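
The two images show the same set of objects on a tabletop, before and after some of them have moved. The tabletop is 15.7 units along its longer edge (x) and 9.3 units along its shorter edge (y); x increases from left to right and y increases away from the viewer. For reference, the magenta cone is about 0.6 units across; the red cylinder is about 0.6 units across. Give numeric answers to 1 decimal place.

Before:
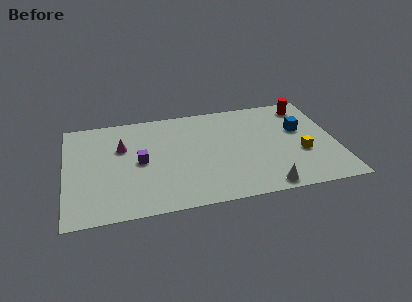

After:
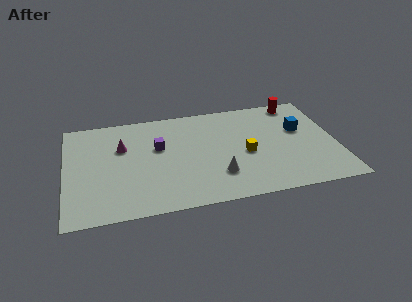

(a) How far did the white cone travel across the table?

3.1

The white cone was near (11.3, 0.9) before and (8.7, 2.5) after, so it travelled √(2.6² + 1.6²) ≈ 3.1 units.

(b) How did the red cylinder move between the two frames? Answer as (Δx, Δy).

(-0.5, 0.4)

From the two frames, the red cylinder sits at roughly (14.2, 7.9) before and (13.7, 8.3) after.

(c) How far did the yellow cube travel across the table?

3.3

The yellow cube moved from about (13.6, 3.5) to (10.4, 4.1), a distance of √(3.2² + 0.6²) ≈ 3.3.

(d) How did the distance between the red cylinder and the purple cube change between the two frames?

-1.7

They were about 10.4 units apart before and 8.7 after — 1.7 units closer together.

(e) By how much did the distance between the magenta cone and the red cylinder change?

-0.4

The distance was about 11.0 in the first image and 10.6 in the second, so they moved 0.4 units closer together.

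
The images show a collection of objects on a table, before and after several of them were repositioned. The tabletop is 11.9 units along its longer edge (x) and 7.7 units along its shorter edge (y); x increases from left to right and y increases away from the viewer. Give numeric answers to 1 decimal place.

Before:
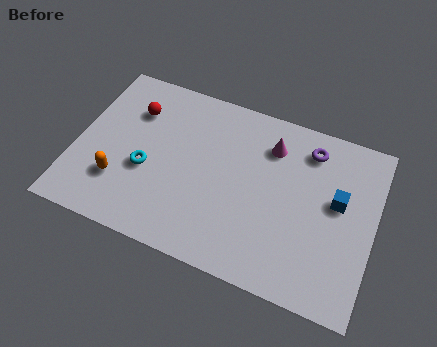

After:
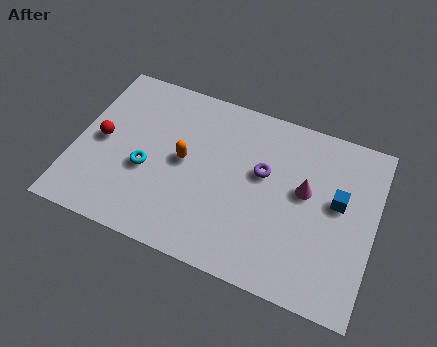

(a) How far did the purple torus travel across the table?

2.4

The purple torus moved from about (9.1, 6.3) to (7.4, 4.6), a distance of √(1.7² + 1.7²) ≈ 2.4.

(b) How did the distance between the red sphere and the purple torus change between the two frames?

-0.6

Before: roughly 7.0 units apart; after: 6.4. That's 0.6 units closer together.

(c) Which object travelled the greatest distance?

the orange capsule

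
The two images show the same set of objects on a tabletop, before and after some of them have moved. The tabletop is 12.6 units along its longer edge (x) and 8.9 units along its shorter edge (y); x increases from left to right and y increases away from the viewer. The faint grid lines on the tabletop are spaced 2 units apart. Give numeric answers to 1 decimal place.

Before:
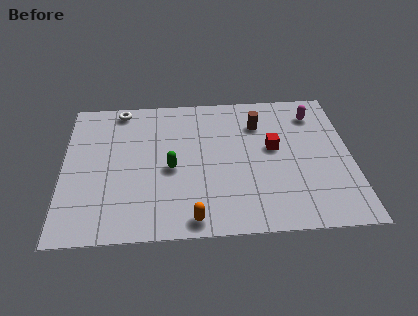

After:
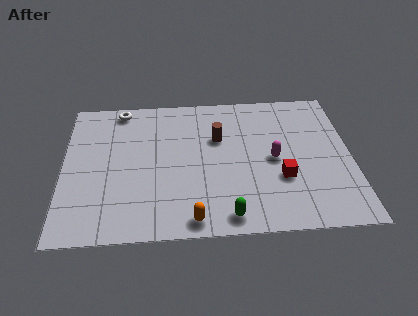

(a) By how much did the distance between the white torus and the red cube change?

+1.2

They were about 7.3 units apart before and 8.5 after — 1.2 units further apart.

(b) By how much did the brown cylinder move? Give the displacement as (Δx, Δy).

(-1.8, -0.8)

The brown cylinder was at about (8.6, 6.6) and moved to about (6.8, 5.8).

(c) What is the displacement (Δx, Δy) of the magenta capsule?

(-1.9, -2.8)

From the two frames, the magenta capsule sits at roughly (11.1, 7.1) before and (9.2, 4.3) after.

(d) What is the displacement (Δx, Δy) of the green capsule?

(2.4, -3.0)

The green capsule started near (4.7, 4.0) and ended near (7.1, 1.0).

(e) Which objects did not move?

the white torus and the orange capsule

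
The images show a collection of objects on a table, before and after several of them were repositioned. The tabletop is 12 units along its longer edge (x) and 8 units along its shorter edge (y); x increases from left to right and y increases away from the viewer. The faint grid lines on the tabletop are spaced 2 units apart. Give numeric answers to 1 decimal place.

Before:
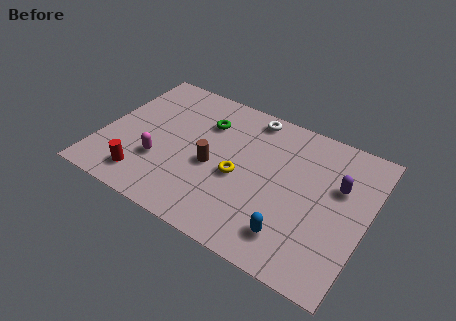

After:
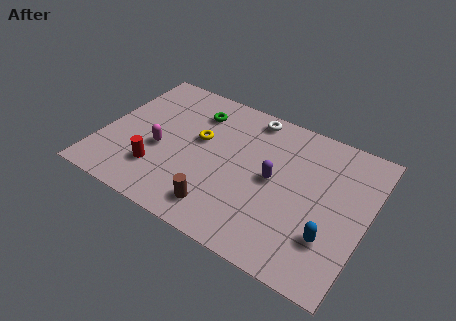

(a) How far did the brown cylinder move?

2.2

From (5.1, 3.5) to (5.8, 1.4), the brown cylinder covered √(0.7² + 2.1²) ≈ 2.2 units.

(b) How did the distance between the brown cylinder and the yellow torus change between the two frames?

+2.4

They were about 1.2 units apart before and 3.6 after — 2.4 units further apart.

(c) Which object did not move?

the white torus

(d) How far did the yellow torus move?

2.3

From (6.3, 3.5) to (4.3, 4.7), the yellow torus covered √(2.0² + 1.2²) ≈ 2.3 units.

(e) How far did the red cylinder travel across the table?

0.9

From (2.3, 1.4) to (2.8, 2.1), the red cylinder covered √(0.5² + 0.7²) ≈ 0.9 units.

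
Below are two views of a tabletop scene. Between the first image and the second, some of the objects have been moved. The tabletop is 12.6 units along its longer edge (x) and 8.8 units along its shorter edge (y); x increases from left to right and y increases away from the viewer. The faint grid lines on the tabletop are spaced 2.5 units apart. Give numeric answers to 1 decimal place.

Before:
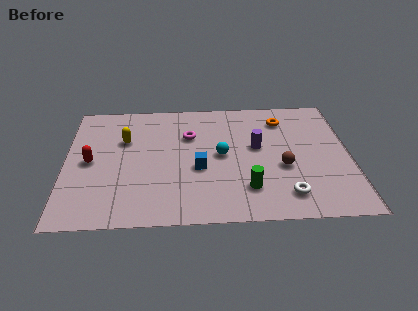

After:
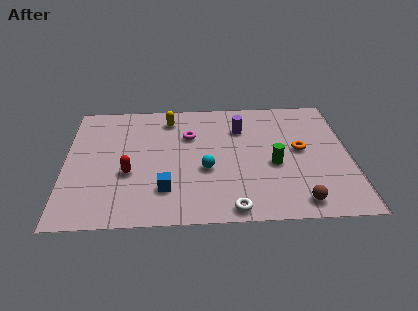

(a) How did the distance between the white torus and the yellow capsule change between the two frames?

-1.2

They were about 8.2 units apart before and 7.0 after — 1.2 units closer together.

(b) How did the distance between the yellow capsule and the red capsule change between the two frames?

+2.2

They were about 2.1 units apart before and 4.3 after — 2.2 units further apart.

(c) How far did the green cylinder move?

2.0

From (8.0, 2.1) to (9.2, 3.7), the green cylinder covered √(1.2² + 1.6²) ≈ 2.0 units.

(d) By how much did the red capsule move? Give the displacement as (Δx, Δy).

(1.7, -0.9)

The red capsule started near (1.1, 4.3) and ended near (2.8, 3.4).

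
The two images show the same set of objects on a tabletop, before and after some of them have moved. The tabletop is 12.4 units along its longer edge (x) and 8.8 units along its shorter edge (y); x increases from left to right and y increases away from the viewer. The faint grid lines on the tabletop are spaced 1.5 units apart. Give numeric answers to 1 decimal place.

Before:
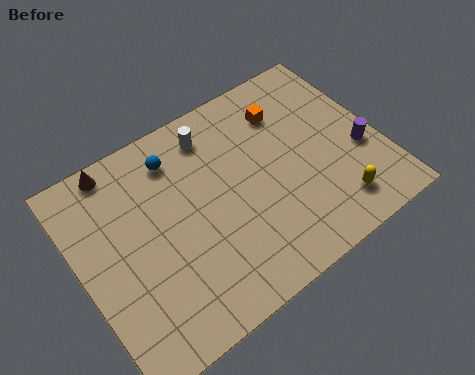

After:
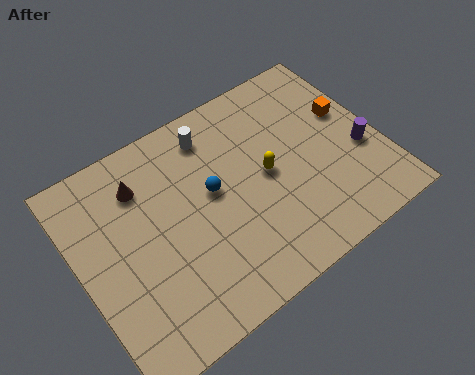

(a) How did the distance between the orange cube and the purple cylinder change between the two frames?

-2.2

The distance was about 4.1 in the first image and 1.9 in the second, so they moved 2.2 units closer together.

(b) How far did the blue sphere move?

2.5

The blue sphere moved from about (4.4, 7.1) to (5.5, 4.9), a distance of √(1.1² + 2.2²) ≈ 2.5.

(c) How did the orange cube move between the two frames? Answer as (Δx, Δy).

(2.4, -1.4)

The orange cube started near (9.0, 6.7) and ended near (11.4, 5.3).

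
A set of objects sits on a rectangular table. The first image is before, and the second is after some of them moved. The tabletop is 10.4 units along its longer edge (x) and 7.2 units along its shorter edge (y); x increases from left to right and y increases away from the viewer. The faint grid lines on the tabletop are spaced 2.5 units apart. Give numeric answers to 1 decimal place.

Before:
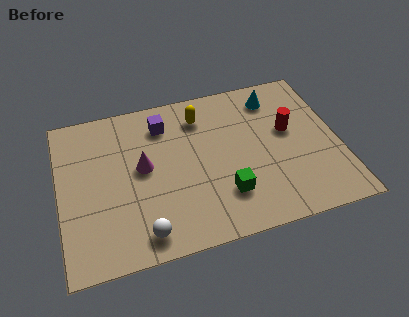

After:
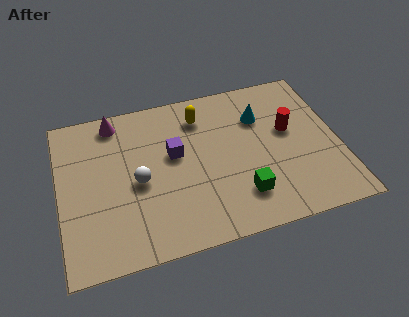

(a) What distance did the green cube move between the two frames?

0.6

The green cube was near (6.0, 1.9) before and (6.6, 1.7) after, so it travelled √(0.6² + 0.2²) ≈ 0.6 units.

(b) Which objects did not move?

the yellow capsule and the red cylinder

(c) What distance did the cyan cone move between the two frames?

1.0

From (8.2, 5.9) to (7.6, 5.1), the cyan cone covered √(0.6² + 0.8²) ≈ 1.0 units.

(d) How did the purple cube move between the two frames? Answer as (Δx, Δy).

(0.3, -1.5)

The purple cube started near (4.0, 5.7) and ended near (4.3, 4.2).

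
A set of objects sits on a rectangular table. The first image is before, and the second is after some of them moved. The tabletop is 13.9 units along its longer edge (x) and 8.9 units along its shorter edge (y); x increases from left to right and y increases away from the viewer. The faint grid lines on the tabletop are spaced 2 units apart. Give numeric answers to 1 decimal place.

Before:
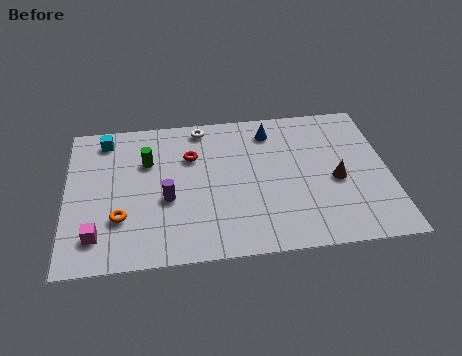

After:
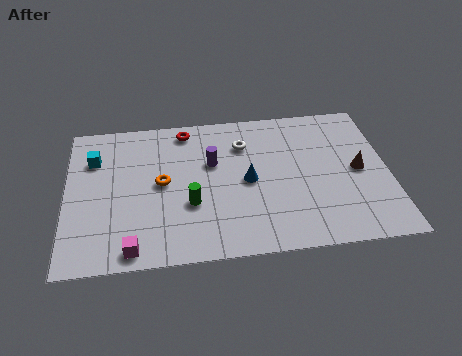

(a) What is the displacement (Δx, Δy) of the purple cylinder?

(2.0, 2.0)

The purple cylinder started near (4.3, 3.6) and ended near (6.3, 5.6).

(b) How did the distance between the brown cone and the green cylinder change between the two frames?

-1.0

They were about 8.4 units apart before and 7.4 after — 1.0 units closer together.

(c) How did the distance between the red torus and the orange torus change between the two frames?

-1.2

Before: roughly 4.6 units apart; after: 3.4. That's 1.2 units closer together.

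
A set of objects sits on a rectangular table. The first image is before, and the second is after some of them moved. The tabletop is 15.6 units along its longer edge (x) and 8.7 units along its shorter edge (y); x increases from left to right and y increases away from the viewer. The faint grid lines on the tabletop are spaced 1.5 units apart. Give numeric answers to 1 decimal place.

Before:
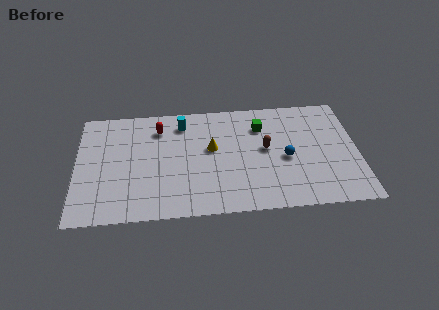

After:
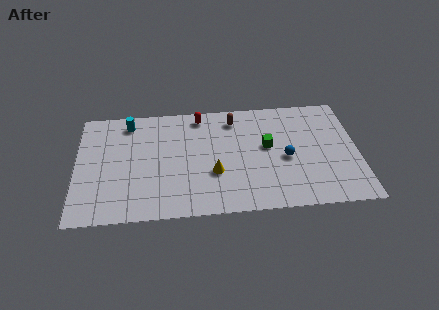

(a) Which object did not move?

the blue sphere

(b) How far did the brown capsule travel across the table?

3.0

The brown capsule moved from about (10.5, 4.7) to (8.8, 7.2), a distance of √(1.7² + 2.5²) ≈ 3.0.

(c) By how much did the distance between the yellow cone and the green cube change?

+0.3

They were about 3.2 units apart before and 3.5 after — 0.3 units further apart.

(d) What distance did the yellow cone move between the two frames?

1.9

The yellow cone was near (7.5, 5.0) before and (7.6, 3.1) after, so it travelled √(0.1² + 1.9²) ≈ 1.9 units.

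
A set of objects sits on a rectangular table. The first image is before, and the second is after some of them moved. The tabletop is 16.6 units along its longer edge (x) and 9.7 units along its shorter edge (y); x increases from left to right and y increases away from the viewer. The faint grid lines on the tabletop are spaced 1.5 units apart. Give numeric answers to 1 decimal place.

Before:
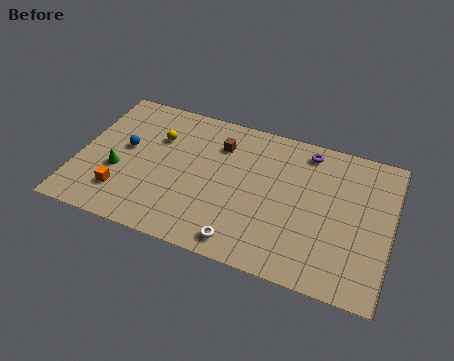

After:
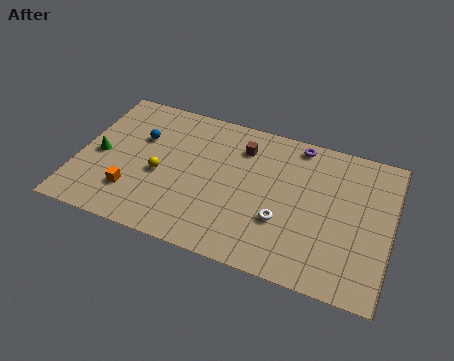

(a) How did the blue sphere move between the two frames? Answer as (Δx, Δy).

(0.7, 1.0)

The blue sphere started near (2.4, 5.4) and ended near (3.1, 6.4).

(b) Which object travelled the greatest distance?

the white torus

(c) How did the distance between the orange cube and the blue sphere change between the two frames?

+0.8

They were about 3.1 units apart before and 3.9 after — 0.8 units further apart.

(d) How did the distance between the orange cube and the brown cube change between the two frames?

+0.5

Before: roughly 6.9 units apart; after: 7.4. That's 0.5 units further apart.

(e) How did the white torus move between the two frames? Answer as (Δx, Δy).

(1.9, 2.1)

The white torus was at about (9.1, 1.2) and moved to about (11.0, 3.3).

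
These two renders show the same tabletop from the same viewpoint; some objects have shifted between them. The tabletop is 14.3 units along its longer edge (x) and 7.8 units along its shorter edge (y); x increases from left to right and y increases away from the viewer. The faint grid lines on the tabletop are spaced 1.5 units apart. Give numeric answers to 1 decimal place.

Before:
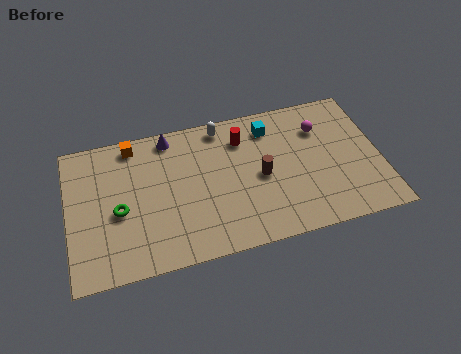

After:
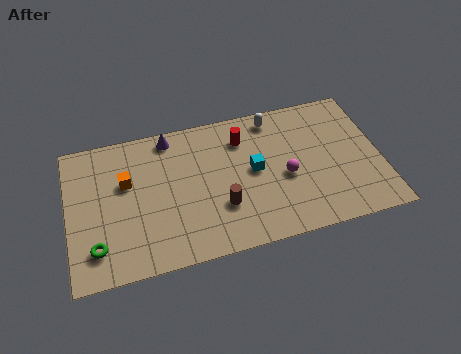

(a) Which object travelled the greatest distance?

the magenta sphere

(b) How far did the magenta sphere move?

2.9

The magenta sphere moved from about (11.7, 5.7) to (9.9, 3.4), a distance of √(1.8² + 2.3²) ≈ 2.9.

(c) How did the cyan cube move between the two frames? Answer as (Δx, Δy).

(-0.9, -2.2)

The cyan cube started near (9.4, 6.3) and ended near (8.5, 4.1).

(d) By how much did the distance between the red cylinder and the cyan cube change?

+0.6

Before: roughly 1.3 units apart; after: 1.9. That's 0.6 units further apart.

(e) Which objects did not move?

the red cylinder and the purple cone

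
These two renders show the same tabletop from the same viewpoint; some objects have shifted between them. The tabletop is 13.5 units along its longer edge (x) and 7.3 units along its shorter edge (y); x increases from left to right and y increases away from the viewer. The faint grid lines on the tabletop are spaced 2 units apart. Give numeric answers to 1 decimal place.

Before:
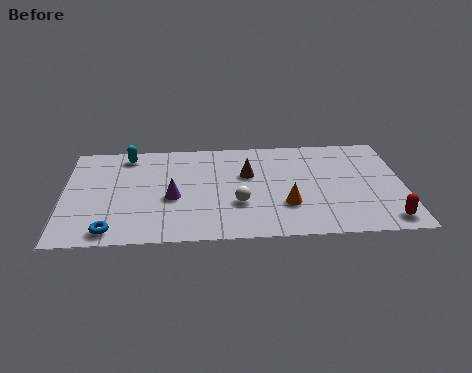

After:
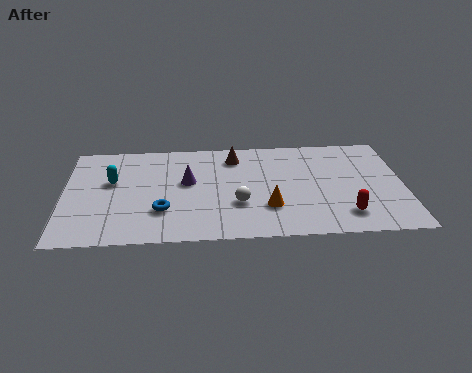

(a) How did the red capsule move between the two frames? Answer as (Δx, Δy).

(-1.6, 0.5)

The red capsule started near (12.7, 1.0) and ended near (11.1, 1.5).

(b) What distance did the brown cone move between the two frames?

1.4

The brown cone was near (7.3, 4.6) before and (6.8, 5.9) after, so it travelled √(0.5² + 1.3²) ≈ 1.4 units.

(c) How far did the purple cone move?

1.3

From (4.3, 3.1) to (4.9, 4.2), the purple cone covered √(0.6² + 1.1²) ≈ 1.3 units.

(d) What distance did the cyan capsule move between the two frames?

2.0

The cyan capsule was near (2.5, 6.3) before and (1.9, 4.4) after, so it travelled √(0.6² + 1.9²) ≈ 2.0 units.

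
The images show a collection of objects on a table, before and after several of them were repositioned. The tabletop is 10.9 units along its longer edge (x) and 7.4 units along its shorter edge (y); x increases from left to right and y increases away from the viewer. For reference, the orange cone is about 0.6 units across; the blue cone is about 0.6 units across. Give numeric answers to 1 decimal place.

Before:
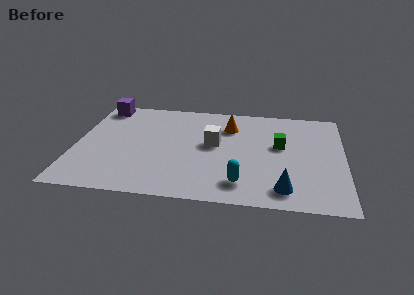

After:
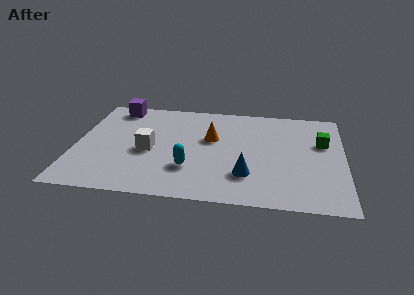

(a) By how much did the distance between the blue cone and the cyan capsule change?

+0.6

They were about 1.7 units apart before and 2.3 after — 0.6 units further apart.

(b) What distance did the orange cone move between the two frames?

1.2

From (6.2, 5.5) to (5.5, 4.5), the orange cone covered √(0.7² + 1.0²) ≈ 1.2 units.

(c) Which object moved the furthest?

the white cube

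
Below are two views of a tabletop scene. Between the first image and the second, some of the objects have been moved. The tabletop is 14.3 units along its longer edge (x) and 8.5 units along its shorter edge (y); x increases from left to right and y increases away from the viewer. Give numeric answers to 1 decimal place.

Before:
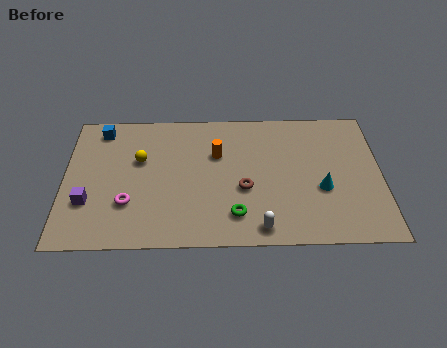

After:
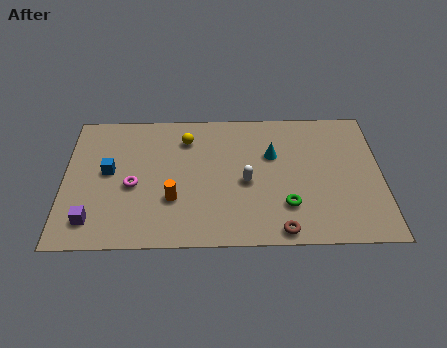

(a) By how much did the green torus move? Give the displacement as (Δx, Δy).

(2.3, 0.5)

The green torus started near (7.7, 1.8) and ended near (10.0, 2.3).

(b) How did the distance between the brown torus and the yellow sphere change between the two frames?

+2.1

The distance was about 5.1 in the first image and 7.2 in the second, so they moved 2.1 units further apart.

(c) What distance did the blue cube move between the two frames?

2.7

The blue cube was near (1.6, 7.3) before and (2.0, 4.6) after, so it travelled √(0.4² + 2.7²) ≈ 2.7 units.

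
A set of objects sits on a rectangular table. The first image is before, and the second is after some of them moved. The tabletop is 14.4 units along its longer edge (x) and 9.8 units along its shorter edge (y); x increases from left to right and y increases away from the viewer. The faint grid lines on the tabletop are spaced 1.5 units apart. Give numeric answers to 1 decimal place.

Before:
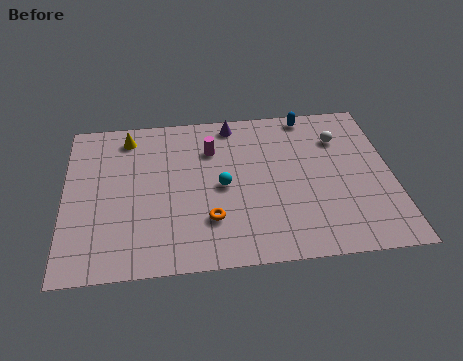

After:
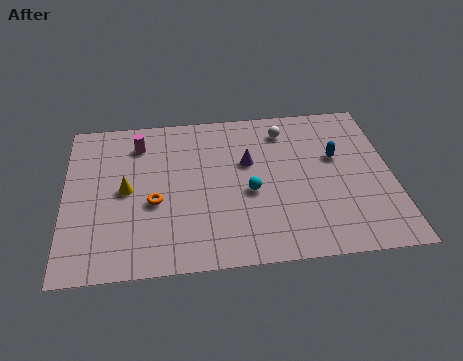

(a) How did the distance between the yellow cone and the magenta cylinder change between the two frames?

-0.9

They were about 3.9 units apart before and 3.0 after — 0.9 units closer together.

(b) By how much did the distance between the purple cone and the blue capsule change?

+0.5

Before: roughly 3.4 units apart; after: 3.9. That's 0.5 units further apart.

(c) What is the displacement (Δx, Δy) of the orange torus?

(-2.4, 1.3)

The orange torus was at about (6.3, 2.7) and moved to about (3.9, 4.0).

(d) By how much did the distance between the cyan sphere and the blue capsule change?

-1.5

The distance was about 5.8 in the first image and 4.3 in the second, so they moved 1.5 units closer together.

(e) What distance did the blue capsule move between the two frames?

3.1

The blue capsule moved from about (10.9, 8.9) to (12.0, 6.0), a distance of √(1.1² + 2.9²) ≈ 3.1.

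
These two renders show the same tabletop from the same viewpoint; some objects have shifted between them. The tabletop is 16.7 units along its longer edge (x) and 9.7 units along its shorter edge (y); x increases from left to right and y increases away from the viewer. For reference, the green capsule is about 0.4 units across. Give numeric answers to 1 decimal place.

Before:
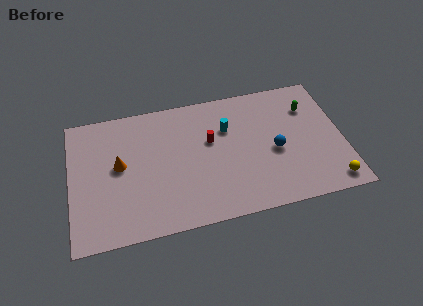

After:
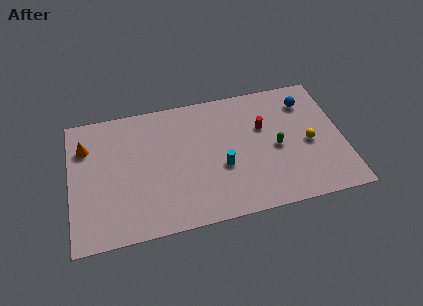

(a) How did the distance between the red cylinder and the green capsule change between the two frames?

-4.5

They were about 6.3 units apart before and 1.8 after — 4.5 units closer together.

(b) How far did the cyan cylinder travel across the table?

2.8

The cyan cylinder moved from about (9.7, 6.6) to (9.2, 3.8), a distance of √(0.5² + 2.8²) ≈ 2.8.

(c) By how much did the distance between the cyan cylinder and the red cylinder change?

+2.3

The distance was about 1.3 in the first image and 3.6 in the second, so they moved 2.3 units further apart.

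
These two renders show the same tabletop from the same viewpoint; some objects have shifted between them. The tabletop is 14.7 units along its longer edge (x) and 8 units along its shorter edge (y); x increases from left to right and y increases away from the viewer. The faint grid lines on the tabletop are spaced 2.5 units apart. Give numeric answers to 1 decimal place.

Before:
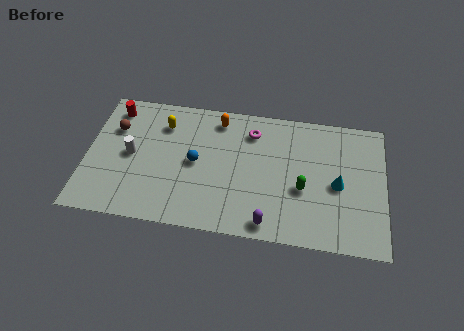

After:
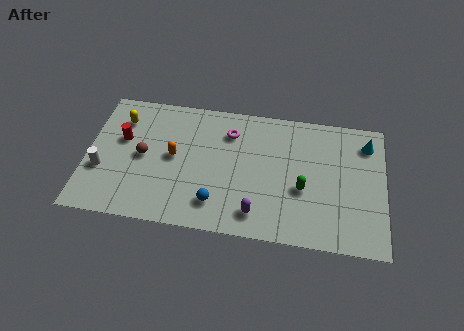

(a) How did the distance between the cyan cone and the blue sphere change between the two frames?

+1.7

Before: roughly 7.0 units apart; after: 8.7. That's 1.7 units further apart.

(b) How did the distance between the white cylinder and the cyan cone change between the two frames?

+3.3

The distance was about 10.2 in the first image and 13.5 in the second, so they moved 3.3 units further apart.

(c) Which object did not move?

the green capsule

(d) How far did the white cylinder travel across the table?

1.8

The white cylinder was near (2.2, 4.0) before and (0.8, 2.9) after, so it travelled √(1.4² + 1.1²) ≈ 1.8 units.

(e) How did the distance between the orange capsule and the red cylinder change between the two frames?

-2.5

They were about 5.2 units apart before and 2.7 after — 2.5 units closer together.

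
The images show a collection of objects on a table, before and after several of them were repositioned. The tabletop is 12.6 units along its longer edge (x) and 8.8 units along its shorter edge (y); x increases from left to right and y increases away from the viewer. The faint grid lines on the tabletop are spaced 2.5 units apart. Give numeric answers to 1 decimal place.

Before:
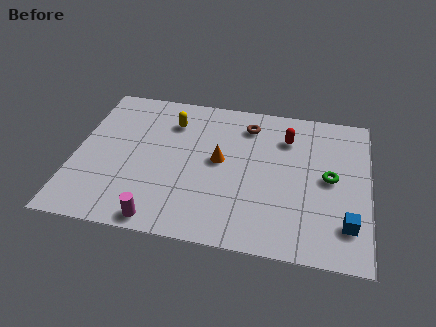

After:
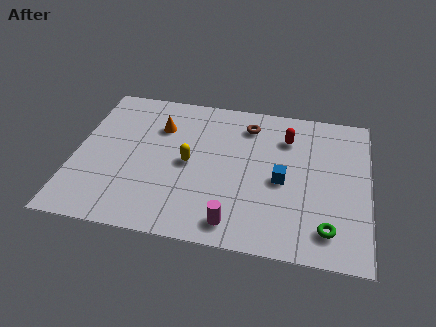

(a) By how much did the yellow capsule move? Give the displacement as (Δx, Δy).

(0.9, -2.4)

The yellow capsule was at about (4.0, 6.7) and moved to about (4.9, 4.3).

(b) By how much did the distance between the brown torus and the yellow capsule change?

+0.4

Before: roughly 3.3 units apart; after: 3.7. That's 0.4 units further apart.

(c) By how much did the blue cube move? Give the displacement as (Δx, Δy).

(-2.8, 2.0)

The blue cube started near (11.7, 2.0) and ended near (8.9, 4.0).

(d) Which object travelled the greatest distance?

the blue cube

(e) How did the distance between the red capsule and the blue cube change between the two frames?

-2.7

The distance was about 5.3 in the first image and 2.6 in the second, so they moved 2.7 units closer together.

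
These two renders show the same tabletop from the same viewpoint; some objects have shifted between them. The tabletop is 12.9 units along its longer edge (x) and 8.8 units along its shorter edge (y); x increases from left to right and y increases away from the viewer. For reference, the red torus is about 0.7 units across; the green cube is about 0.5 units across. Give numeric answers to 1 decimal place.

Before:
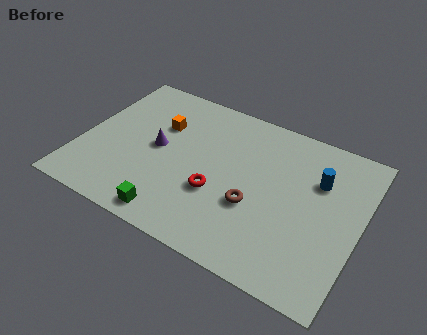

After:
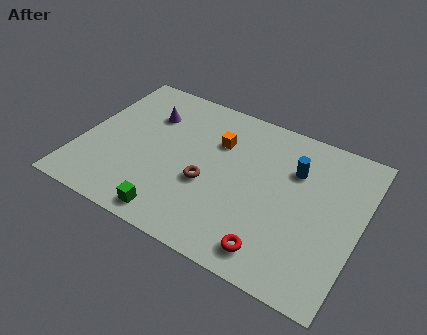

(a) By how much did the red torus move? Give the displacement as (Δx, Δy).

(2.9, -1.9)

The red torus was at about (6.5, 3.2) and moved to about (9.4, 1.3).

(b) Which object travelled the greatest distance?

the red torus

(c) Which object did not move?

the green cube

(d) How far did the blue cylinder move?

1.1

The blue cylinder was near (10.8, 6.0) before and (9.7, 6.1) after, so it travelled √(1.1² + 0.1²) ≈ 1.1 units.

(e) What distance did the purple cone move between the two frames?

1.9

The purple cone moved from about (3.5, 4.5) to (2.8, 6.3), a distance of √(0.7² + 1.8²) ≈ 1.9.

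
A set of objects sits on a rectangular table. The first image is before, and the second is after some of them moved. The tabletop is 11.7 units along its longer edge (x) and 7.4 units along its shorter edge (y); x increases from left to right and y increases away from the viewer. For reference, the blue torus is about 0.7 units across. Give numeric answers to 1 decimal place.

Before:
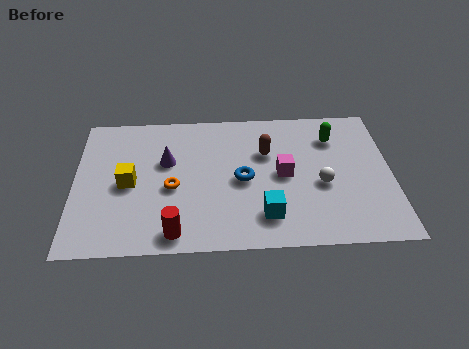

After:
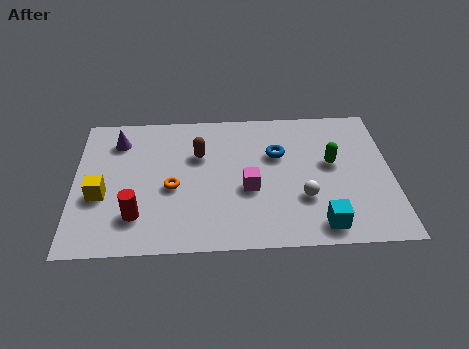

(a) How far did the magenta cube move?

1.5

The magenta cube moved from about (7.7, 3.7) to (6.4, 3.0), a distance of √(1.3² + 0.7²) ≈ 1.5.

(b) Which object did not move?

the orange torus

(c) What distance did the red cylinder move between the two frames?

1.7

The red cylinder was near (3.7, 0.9) before and (2.3, 1.8) after, so it travelled √(1.4² + 0.9²) ≈ 1.7 units.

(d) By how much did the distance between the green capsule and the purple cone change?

+1.8

The distance was about 6.3 in the first image and 8.1 in the second, so they moved 1.8 units further apart.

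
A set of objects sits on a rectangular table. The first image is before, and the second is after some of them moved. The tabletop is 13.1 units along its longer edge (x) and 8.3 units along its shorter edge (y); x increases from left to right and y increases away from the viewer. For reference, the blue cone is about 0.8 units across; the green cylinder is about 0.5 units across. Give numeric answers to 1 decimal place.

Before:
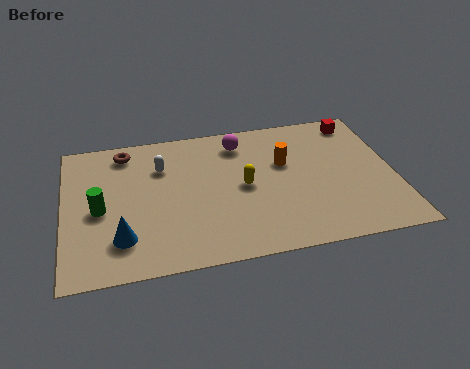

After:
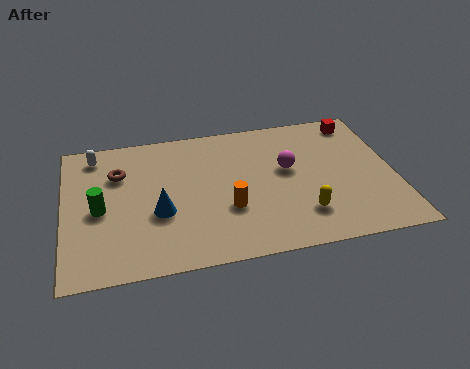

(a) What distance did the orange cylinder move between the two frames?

3.3

The orange cylinder was near (8.8, 5.2) before and (6.4, 2.9) after, so it travelled √(2.4² + 2.3²) ≈ 3.3 units.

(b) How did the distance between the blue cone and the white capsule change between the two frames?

+0.3

The distance was about 4.3 in the first image and 4.6 in the second, so they moved 0.3 units further apart.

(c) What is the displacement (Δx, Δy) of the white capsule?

(-2.6, 1.2)

The white capsule was at about (3.9, 5.9) and moved to about (1.3, 7.1).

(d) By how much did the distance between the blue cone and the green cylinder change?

+0.4

Before: roughly 2.0 units apart; after: 2.4. That's 0.4 units further apart.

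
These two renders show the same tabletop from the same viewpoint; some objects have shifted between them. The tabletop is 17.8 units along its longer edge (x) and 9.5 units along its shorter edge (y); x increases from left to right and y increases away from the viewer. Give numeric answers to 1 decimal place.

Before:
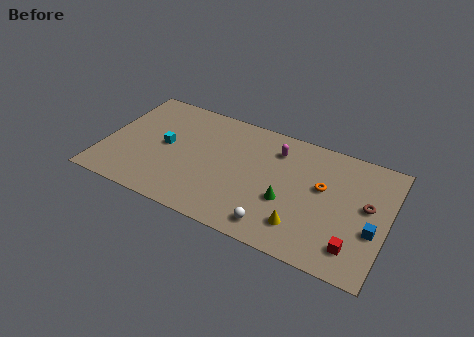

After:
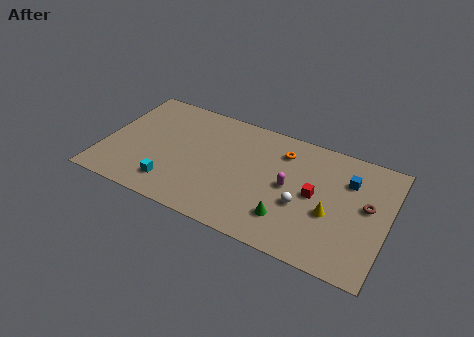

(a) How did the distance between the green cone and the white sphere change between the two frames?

-0.7

Before: roughly 2.3 units apart; after: 1.6. That's 0.7 units closer together.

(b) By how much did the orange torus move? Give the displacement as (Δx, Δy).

(-2.7, 1.8)

The orange torus was at about (13.7, 5.6) and moved to about (11.0, 7.4).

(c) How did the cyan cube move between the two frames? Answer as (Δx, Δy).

(0.8, -3.0)

The cyan cube started near (3.8, 4.9) and ended near (4.6, 1.9).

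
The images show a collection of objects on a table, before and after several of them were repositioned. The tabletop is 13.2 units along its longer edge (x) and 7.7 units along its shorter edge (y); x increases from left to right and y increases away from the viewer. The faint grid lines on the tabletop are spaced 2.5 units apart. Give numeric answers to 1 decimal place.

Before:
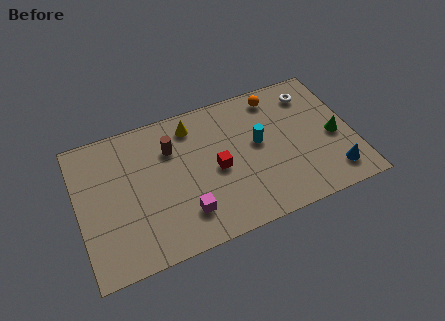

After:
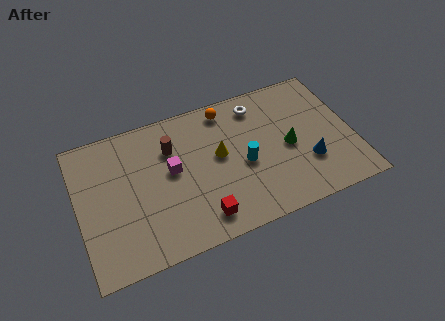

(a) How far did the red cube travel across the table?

2.5

The red cube was near (6.6, 3.6) before and (5.6, 1.3) after, so it travelled √(1.0² + 2.3²) ≈ 2.5 units.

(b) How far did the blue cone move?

1.5

The blue cone moved from about (12.0, 1.4) to (10.9, 2.4), a distance of √(1.1² + 1.0²) ≈ 1.5.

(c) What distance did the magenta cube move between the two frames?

2.5

The magenta cube moved from about (4.9, 1.8) to (4.5, 4.3), a distance of √(0.4² + 2.5²) ≈ 2.5.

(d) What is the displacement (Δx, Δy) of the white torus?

(-2.6, 0.2)

From the two frames, the white torus sits at roughly (11.5, 6.2) before and (8.9, 6.4) after.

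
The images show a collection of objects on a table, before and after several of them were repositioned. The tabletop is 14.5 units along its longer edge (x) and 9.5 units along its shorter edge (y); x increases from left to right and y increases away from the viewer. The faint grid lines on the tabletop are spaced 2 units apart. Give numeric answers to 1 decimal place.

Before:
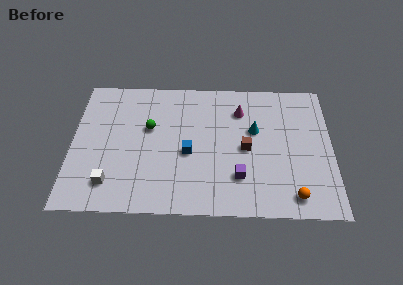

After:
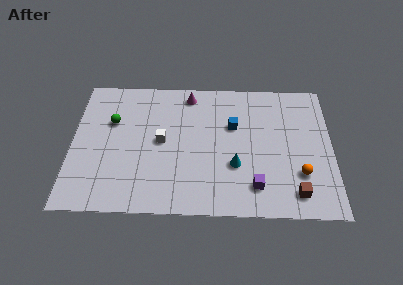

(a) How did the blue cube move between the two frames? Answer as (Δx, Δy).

(2.5, 2.0)

The blue cube started near (6.5, 4.1) and ended near (9.0, 6.1).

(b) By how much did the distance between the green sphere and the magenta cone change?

-0.5

They were about 5.3 units apart before and 4.8 after — 0.5 units closer together.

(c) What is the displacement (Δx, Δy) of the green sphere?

(-2.1, 0.4)

The green sphere started near (4.3, 5.8) and ended near (2.2, 6.2).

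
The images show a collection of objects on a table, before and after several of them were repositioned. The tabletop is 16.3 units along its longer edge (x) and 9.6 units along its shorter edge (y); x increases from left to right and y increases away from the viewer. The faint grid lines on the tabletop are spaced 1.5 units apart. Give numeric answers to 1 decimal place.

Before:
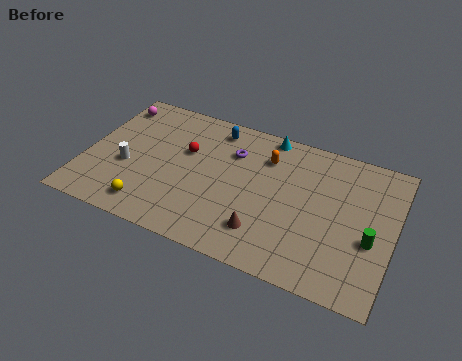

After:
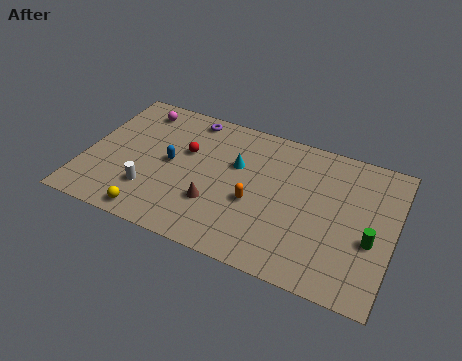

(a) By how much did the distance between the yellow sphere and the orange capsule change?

-2.1

The distance was about 8.0 in the first image and 5.9 in the second, so they moved 2.1 units closer together.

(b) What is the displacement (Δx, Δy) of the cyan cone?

(-1.4, -2.7)

The cyan cone started near (9.3, 8.8) and ended near (7.9, 6.1).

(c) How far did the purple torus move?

3.0

From (7.6, 6.9) to (5.1, 8.5), the purple torus covered √(2.5² + 1.6²) ≈ 3.0 units.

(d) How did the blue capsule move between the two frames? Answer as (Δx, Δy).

(-2.0, -3.3)

The blue capsule started near (6.5, 8.2) and ended near (4.5, 4.9).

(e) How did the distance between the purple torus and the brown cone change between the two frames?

+0.7

Before: roughly 5.2 units apart; after: 5.9. That's 0.7 units further apart.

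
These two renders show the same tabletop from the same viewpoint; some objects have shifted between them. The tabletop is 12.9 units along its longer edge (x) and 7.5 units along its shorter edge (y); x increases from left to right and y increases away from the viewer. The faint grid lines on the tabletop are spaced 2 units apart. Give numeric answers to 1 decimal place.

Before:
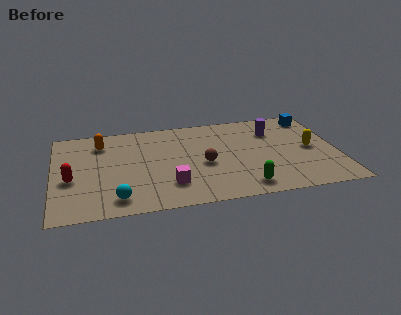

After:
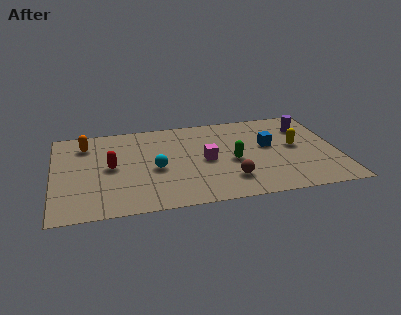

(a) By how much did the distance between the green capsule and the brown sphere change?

-1.3

The distance was about 2.8 in the first image and 1.5 in the second, so they moved 1.3 units closer together.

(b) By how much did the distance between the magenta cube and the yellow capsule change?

-2.6

Before: roughly 6.7 units apart; after: 4.1. That's 2.6 units closer together.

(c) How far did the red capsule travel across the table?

1.9

The red capsule moved from about (0.8, 3.1) to (2.6, 3.8), a distance of √(1.8² + 0.7²) ≈ 1.9.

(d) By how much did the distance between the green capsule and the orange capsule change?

-0.8

Before: roughly 7.9 units apart; after: 7.1. That's 0.8 units closer together.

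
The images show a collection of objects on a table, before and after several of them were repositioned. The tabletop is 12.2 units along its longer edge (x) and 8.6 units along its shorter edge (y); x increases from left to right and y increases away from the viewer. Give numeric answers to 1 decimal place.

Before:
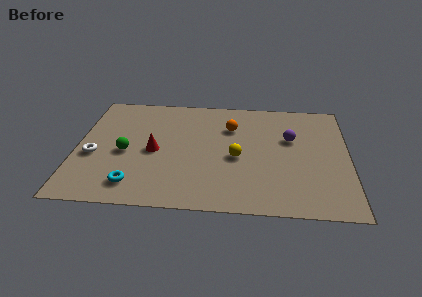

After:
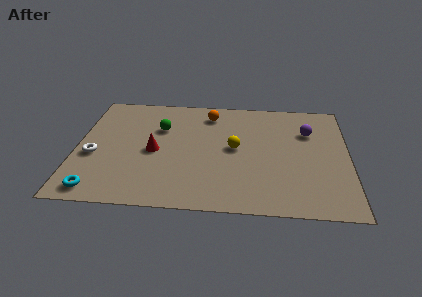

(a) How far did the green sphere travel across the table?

2.5

From (2.2, 3.8) to (3.7, 5.8), the green sphere covered √(1.5² + 2.0²) ≈ 2.5 units.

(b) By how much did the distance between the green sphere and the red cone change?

+0.5

The distance was about 1.3 in the first image and 1.8 in the second, so they moved 0.5 units further apart.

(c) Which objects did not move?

the white torus and the red cone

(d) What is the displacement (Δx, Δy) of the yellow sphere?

(-0.1, 0.7)

The yellow sphere started near (7.2, 3.8) and ended near (7.1, 4.5).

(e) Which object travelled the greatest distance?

the green sphere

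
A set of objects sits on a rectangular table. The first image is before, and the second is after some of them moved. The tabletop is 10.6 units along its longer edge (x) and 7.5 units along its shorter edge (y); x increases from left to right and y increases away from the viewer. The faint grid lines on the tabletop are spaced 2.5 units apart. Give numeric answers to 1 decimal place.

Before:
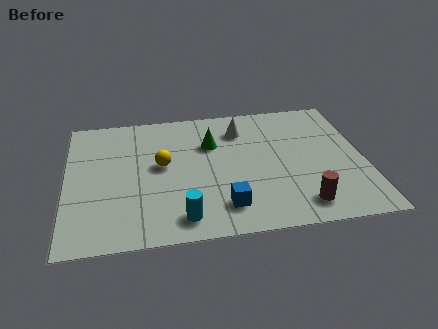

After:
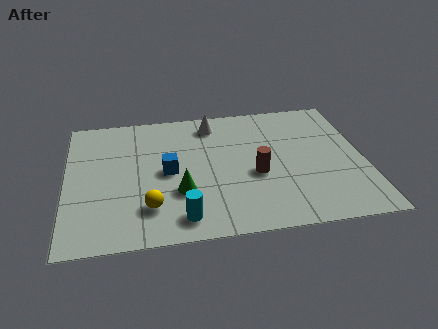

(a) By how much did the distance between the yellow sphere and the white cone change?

+1.7

They were about 3.4 units apart before and 5.1 after — 1.7 units further apart.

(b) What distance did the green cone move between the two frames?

2.9

The green cone was near (5.2, 5.1) before and (4.0, 2.5) after, so it travelled √(1.2² + 2.6²) ≈ 2.9 units.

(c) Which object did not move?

the cyan cylinder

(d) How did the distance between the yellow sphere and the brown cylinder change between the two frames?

-1.6

Before: roughly 5.6 units apart; after: 4.0. That's 1.6 units closer together.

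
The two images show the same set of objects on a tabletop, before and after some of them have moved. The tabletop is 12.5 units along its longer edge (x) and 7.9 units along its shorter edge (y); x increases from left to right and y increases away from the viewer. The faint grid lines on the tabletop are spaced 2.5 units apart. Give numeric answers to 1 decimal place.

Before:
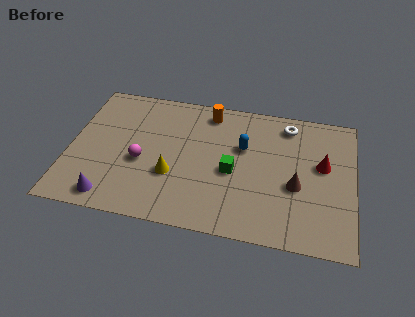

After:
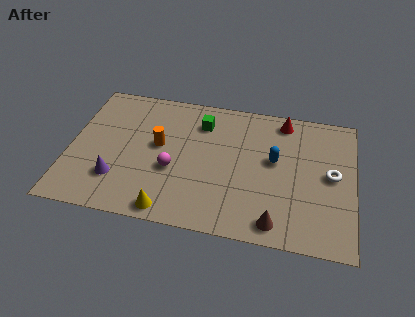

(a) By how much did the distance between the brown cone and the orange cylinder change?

+0.9

They were about 5.4 units apart before and 6.3 after — 0.9 units further apart.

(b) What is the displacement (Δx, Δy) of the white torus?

(2.0, -2.6)

From the two frames, the white torus sits at roughly (9.5, 6.7) before and (11.5, 4.1) after.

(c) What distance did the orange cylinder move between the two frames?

3.2

The orange cylinder was near (6.0, 6.8) before and (3.9, 4.4) after, so it travelled √(2.1² + 2.4²) ≈ 3.2 units.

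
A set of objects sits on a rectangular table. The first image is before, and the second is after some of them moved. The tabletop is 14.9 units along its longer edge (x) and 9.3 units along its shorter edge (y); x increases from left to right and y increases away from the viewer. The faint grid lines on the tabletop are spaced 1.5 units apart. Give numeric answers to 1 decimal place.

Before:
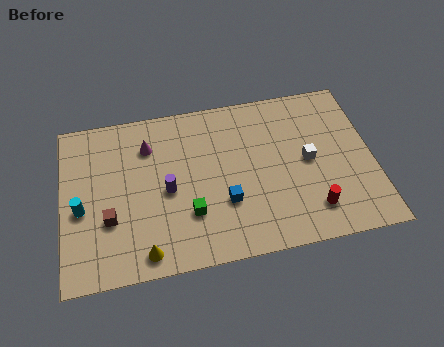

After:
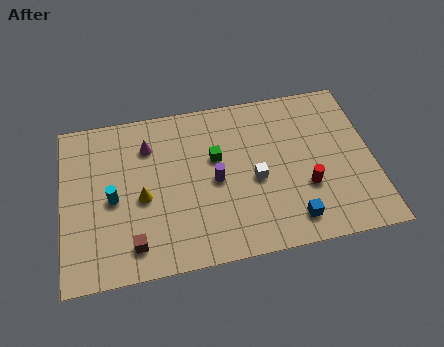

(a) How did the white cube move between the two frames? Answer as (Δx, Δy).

(-2.6, -0.6)

From the two frames, the white cube sits at roughly (11.8, 4.7) before and (9.2, 4.1) after.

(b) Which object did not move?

the magenta cone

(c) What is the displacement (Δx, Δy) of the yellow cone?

(0.0, 3.0)

From the two frames, the yellow cone sits at roughly (3.8, 1.1) before and (3.8, 4.1) after.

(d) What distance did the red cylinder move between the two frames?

1.3

The red cylinder moved from about (11.8, 1.9) to (11.6, 3.2), a distance of √(0.2² + 1.3²) ≈ 1.3.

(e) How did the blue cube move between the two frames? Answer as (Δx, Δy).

(3.1, -1.6)

The blue cube started near (7.7, 3.1) and ended near (10.8, 1.5).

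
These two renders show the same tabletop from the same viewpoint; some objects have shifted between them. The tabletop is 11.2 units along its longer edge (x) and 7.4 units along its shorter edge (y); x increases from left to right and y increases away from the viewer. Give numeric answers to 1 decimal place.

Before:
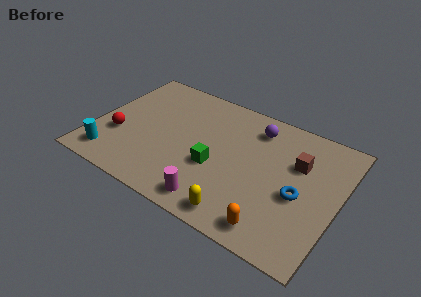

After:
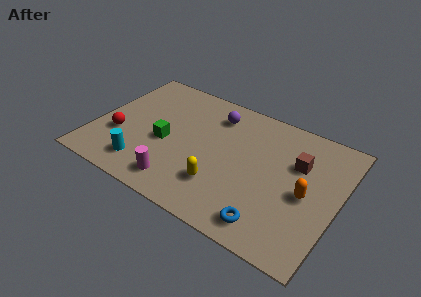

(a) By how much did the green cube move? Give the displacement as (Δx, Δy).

(-2.4, 0.3)

From the two frames, the green cube sits at roughly (5.7, 2.9) before and (3.3, 3.2) after.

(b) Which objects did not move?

the brown cube and the red sphere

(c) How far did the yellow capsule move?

1.6

From (7.2, 0.9) to (6.1, 2.0), the yellow capsule covered √(1.1² + 1.1²) ≈ 1.6 units.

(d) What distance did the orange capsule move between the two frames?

2.6

The orange capsule was near (8.7, 1.0) before and (9.8, 3.4) after, so it travelled √(1.1² + 2.4²) ≈ 2.6 units.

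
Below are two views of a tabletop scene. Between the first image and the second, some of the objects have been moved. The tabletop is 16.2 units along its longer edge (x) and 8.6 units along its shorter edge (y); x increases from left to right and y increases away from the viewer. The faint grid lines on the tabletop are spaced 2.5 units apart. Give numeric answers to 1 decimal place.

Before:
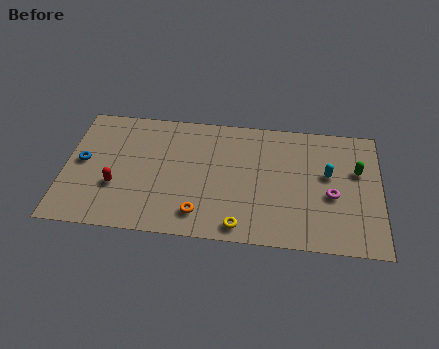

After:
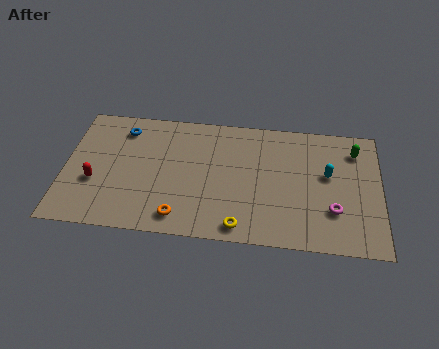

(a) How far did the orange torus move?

1.0

The orange torus was near (7.0, 1.6) before and (6.0, 1.3) after, so it travelled √(1.0² + 0.3²) ≈ 1.0 units.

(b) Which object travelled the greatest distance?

the blue torus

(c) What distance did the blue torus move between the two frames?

3.2

From (0.9, 4.5) to (2.9, 7.0), the blue torus covered √(2.0² + 2.5²) ≈ 3.2 units.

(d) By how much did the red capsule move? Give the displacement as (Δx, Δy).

(-1.1, 0.2)

The red capsule was at about (2.7, 3.0) and moved to about (1.6, 3.2).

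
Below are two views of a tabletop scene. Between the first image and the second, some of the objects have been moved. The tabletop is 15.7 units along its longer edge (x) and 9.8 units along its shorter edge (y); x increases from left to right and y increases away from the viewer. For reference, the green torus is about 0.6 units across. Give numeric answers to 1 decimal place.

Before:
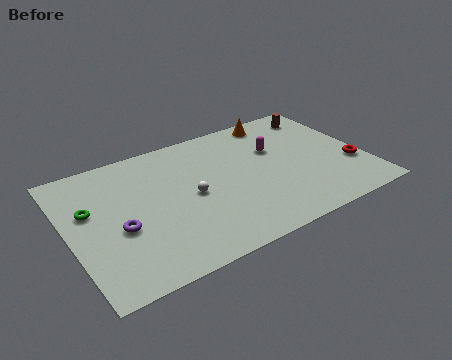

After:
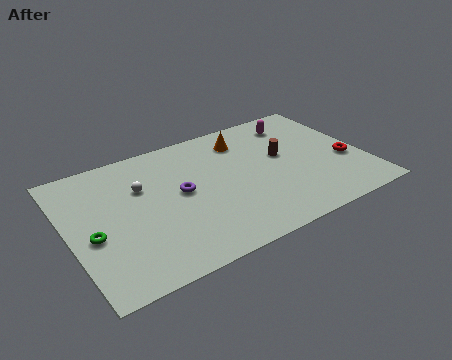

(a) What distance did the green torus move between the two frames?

1.9

The green torus moved from about (1.2, 6.0) to (1.1, 4.1), a distance of √(0.1² + 1.9²) ≈ 1.9.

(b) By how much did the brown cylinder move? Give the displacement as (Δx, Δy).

(-2.6, -2.6)

The brown cylinder was at about (14.1, 8.2) and moved to about (11.5, 5.6).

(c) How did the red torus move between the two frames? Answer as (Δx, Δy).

(-0.2, 0.5)

The red torus started near (14.9, 3.3) and ended near (14.7, 3.8).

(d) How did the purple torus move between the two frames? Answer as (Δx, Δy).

(3.4, 1.2)

The purple torus was at about (2.5, 4.0) and moved to about (5.9, 5.2).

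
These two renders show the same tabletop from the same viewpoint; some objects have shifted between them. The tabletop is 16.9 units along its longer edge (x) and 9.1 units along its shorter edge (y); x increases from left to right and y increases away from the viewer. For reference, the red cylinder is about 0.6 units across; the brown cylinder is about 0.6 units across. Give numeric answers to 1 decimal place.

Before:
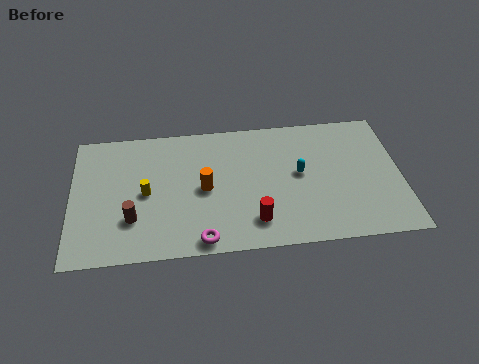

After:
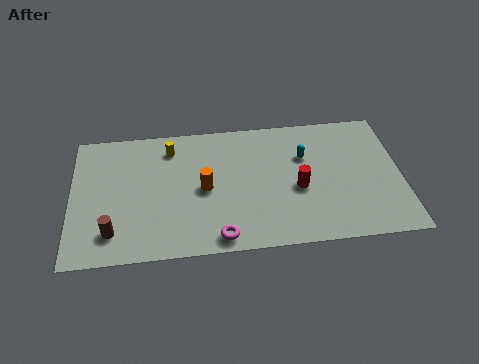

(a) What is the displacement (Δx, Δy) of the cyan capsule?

(0.3, 1.2)

The cyan capsule started near (11.7, 4.9) and ended near (12.0, 6.1).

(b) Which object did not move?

the orange cylinder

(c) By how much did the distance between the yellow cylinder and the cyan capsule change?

-0.9

The distance was about 7.9 in the first image and 7.0 in the second, so they moved 0.9 units closer together.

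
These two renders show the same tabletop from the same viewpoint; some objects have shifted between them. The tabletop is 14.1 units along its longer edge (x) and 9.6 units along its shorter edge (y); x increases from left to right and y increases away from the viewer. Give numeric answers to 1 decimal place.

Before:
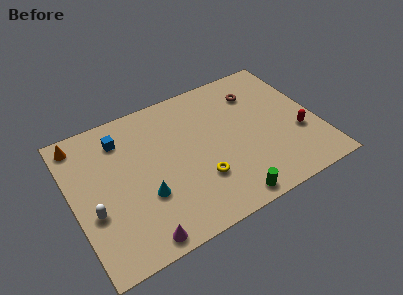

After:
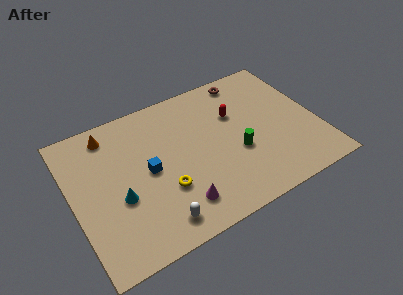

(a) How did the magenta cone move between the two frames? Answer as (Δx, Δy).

(2.4, 1.0)

The magenta cone started near (3.2, 0.9) and ended near (5.6, 1.9).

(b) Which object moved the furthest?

the red capsule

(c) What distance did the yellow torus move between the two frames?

2.0

From (7.0, 2.9) to (5.0, 3.2), the yellow torus covered √(2.0² + 0.3²) ≈ 2.0 units.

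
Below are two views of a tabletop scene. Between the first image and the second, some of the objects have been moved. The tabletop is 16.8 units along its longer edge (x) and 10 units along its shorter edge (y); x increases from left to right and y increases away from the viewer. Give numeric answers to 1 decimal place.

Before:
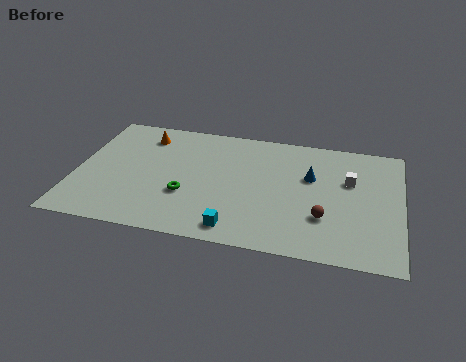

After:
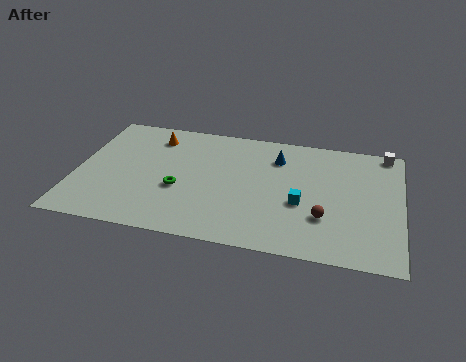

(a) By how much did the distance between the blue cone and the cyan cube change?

-2.3

The distance was about 6.2 in the first image and 3.9 in the second, so they moved 2.3 units closer together.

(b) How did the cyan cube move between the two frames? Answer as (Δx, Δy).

(3.2, 2.7)

The cyan cube was at about (8.5, 1.3) and moved to about (11.7, 4.0).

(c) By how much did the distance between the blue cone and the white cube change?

+3.8

The distance was about 2.0 in the first image and 5.8 in the second, so they moved 3.8 units further apart.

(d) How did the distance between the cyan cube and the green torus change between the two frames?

+2.8

Before: roughly 3.5 units apart; after: 6.3. That's 2.8 units further apart.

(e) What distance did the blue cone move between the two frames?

2.2

From (12.1, 6.3) to (10.3, 7.6), the blue cone covered √(1.8² + 1.3²) ≈ 2.2 units.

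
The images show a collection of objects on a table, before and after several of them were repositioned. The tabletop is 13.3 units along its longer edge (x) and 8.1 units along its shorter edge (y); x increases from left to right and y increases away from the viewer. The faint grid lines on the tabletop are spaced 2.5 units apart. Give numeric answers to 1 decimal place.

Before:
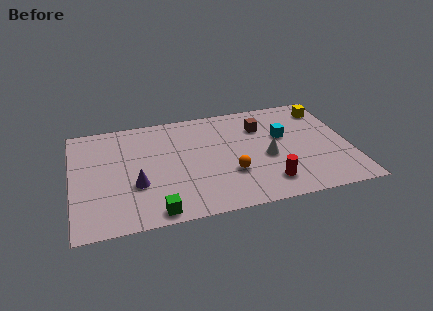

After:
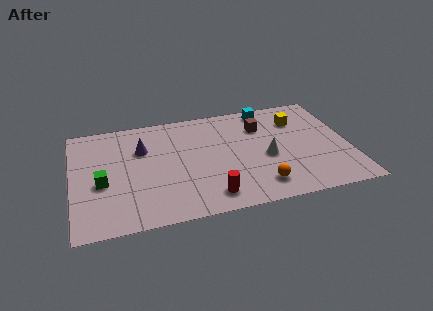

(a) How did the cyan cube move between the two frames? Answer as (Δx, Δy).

(-0.6, 2.3)

The cyan cube was at about (10.2, 4.9) and moved to about (9.6, 7.2).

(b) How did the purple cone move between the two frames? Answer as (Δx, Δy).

(0.4, 2.6)

The purple cone was at about (3.0, 2.9) and moved to about (3.4, 5.5).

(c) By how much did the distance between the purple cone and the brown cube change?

-1.1

Before: roughly 6.9 units apart; after: 5.8. That's 1.1 units closer together.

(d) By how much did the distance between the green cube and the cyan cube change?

+1.4

They were about 7.6 units apart before and 9.0 after — 1.4 units further apart.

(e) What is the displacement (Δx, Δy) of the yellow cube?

(-1.4, -0.6)

From the two frames, the yellow cube sits at roughly (12.4, 6.6) before and (11.0, 6.0) after.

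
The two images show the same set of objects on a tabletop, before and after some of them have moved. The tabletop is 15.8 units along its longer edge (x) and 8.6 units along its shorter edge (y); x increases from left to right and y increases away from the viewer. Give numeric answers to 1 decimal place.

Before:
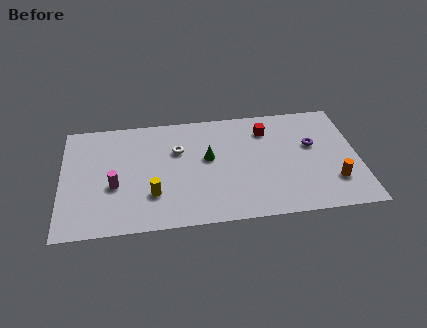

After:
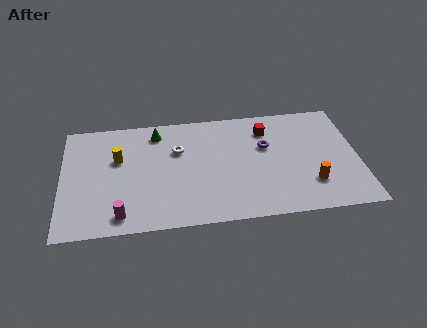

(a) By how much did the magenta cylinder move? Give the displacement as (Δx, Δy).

(0.3, -2.2)

From the two frames, the magenta cylinder sits at roughly (2.8, 3.4) before and (3.1, 1.2) after.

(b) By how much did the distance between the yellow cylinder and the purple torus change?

-1.1

Before: roughly 9.0 units apart; after: 7.9. That's 1.1 units closer together.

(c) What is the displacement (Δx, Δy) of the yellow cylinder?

(-1.8, 2.9)

The yellow cylinder was at about (4.8, 2.5) and moved to about (3.0, 5.4).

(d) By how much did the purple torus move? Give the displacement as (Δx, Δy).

(-2.5, 0.2)

From the two frames, the purple torus sits at roughly (13.4, 5.2) before and (10.9, 5.4) after.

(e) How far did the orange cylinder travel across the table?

1.2

The orange cylinder was near (14.4, 2.3) before and (13.2, 2.3) after, so it travelled √(1.2² + 0.0²) ≈ 1.2 units.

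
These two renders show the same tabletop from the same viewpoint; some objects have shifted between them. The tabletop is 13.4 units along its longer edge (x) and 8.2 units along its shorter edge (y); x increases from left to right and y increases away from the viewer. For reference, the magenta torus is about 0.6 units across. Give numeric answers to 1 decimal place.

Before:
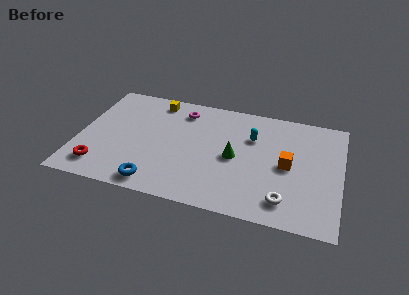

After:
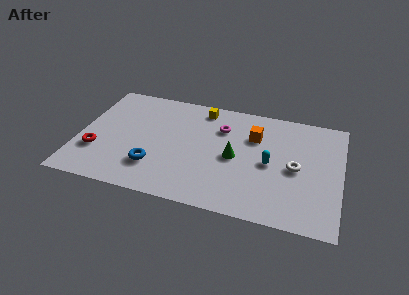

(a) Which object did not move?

the green cone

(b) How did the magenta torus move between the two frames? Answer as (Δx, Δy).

(2.1, -0.8)

From the two frames, the magenta torus sits at roughly (5.1, 6.7) before and (7.2, 5.9) after.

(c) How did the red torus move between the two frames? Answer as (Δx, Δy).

(-0.3, 1.1)

The red torus was at about (1.3, 1.5) and moved to about (1.0, 2.6).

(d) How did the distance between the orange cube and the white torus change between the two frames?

+0.3

Before: roughly 2.5 units apart; after: 2.8. That's 0.3 units further apart.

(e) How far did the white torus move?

2.4

From (10.7, 1.5) to (11.1, 3.9), the white torus covered √(0.4² + 2.4²) ≈ 2.4 units.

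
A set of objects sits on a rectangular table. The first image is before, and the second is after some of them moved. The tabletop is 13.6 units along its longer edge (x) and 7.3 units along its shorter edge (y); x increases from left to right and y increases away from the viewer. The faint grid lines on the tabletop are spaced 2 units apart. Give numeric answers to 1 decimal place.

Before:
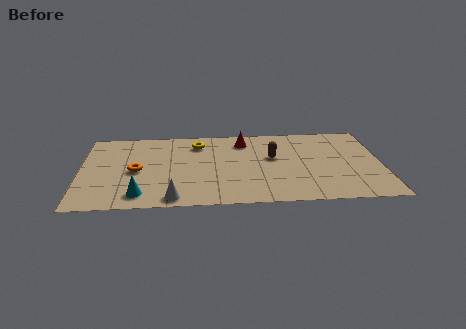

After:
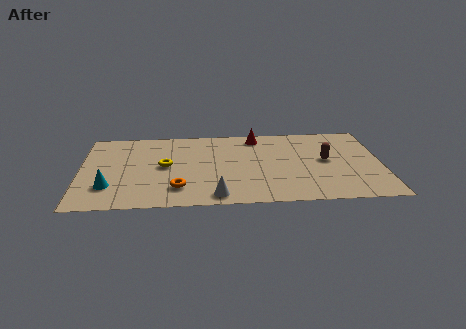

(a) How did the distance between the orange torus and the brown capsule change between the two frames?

+0.8

The distance was about 6.3 in the first image and 7.1 in the second, so they moved 0.8 units further apart.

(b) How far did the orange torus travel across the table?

2.5

From (2.5, 3.4) to (4.4, 1.7), the orange torus covered √(1.9² + 1.7²) ≈ 2.5 units.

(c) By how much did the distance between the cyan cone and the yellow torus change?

-2.2

Before: roughly 5.3 units apart; after: 3.1. That's 2.2 units closer together.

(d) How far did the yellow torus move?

2.5

From (5.3, 5.8) to (3.8, 3.8), the yellow torus covered √(1.5² + 2.0²) ≈ 2.5 units.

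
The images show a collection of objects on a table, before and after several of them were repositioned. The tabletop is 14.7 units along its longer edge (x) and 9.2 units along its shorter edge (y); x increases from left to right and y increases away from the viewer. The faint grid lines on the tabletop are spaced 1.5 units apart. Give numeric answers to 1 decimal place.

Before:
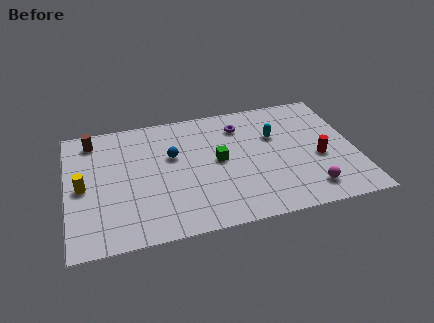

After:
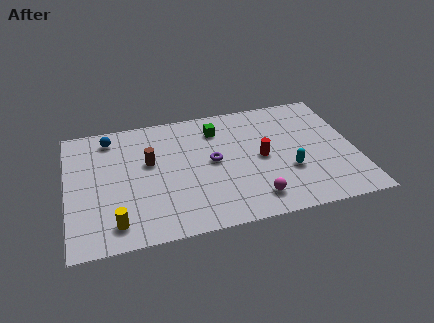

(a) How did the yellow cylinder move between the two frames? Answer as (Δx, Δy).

(1.5, -2.9)

The yellow cylinder was at about (0.8, 4.4) and moved to about (2.3, 1.5).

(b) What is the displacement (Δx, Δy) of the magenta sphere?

(-2.8, 0.0)

From the two frames, the magenta sphere sits at roughly (12.1, 1.6) before and (9.3, 1.6) after.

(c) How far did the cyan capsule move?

2.8

The cyan capsule moved from about (10.7, 6.0) to (11.2, 3.2), a distance of √(0.5² + 2.8²) ≈ 2.8.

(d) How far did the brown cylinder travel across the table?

3.6

The brown cylinder moved from about (1.4, 7.8) to (4.2, 5.5), a distance of √(2.8² + 2.3²) ≈ 3.6.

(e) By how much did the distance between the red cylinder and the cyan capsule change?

-1.2

Before: roughly 3.0 units apart; after: 1.8. That's 1.2 units closer together.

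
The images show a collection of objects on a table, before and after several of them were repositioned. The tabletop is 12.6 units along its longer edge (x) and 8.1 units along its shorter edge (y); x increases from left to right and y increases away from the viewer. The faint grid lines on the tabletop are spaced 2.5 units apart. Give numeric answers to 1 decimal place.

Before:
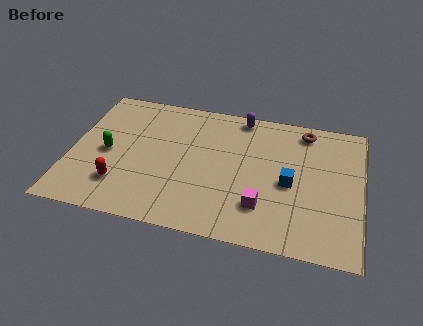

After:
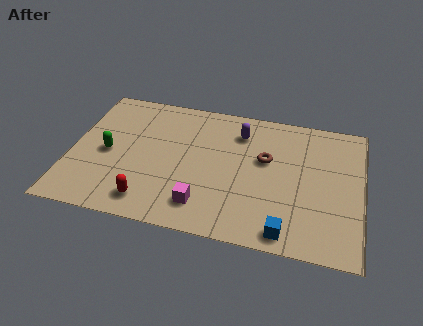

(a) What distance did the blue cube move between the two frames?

2.8

From (9.5, 3.7) to (9.5, 0.9), the blue cube covered √(0.0² + 2.8²) ≈ 2.8 units.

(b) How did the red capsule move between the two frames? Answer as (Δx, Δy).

(1.3, -0.7)

The red capsule was at about (2.3, 2.0) and moved to about (3.6, 1.3).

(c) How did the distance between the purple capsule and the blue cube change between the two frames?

+1.6

They were about 4.3 units apart before and 5.9 after — 1.6 units further apart.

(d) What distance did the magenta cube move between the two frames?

2.5

The magenta cube moved from about (8.4, 2.1) to (5.9, 1.6), a distance of √(2.5² + 0.5²) ≈ 2.5.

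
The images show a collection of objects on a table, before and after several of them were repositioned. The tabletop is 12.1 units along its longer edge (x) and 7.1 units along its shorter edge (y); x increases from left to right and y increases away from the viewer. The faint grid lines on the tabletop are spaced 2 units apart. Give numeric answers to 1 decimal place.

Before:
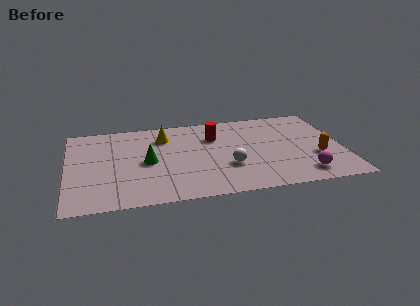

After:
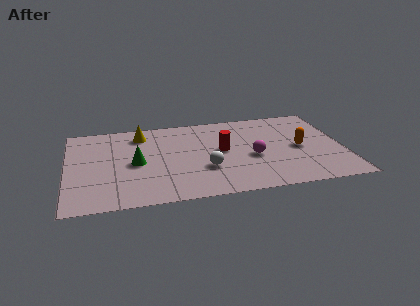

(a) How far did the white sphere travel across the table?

1.0

From (7.0, 2.4) to (6.0, 2.4), the white sphere covered √(1.0² + 0.0²) ≈ 1.0 units.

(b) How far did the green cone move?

0.5

The green cone was near (3.5, 3.4) before and (3.0, 3.4) after, so it travelled √(0.5² + 0.0²) ≈ 0.5 units.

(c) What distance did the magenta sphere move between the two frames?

2.8

The magenta sphere was near (10.2, 1.2) before and (8.1, 3.0) after, so it travelled √(2.1² + 1.8²) ≈ 2.8 units.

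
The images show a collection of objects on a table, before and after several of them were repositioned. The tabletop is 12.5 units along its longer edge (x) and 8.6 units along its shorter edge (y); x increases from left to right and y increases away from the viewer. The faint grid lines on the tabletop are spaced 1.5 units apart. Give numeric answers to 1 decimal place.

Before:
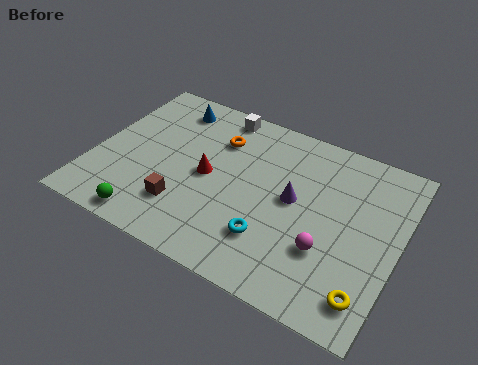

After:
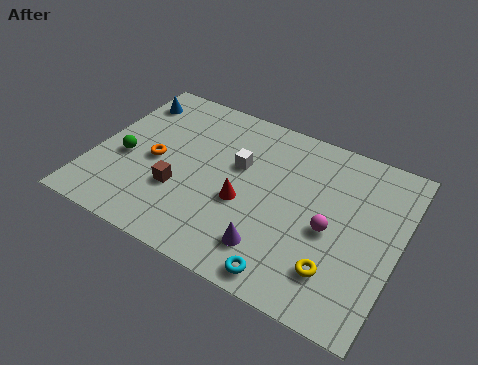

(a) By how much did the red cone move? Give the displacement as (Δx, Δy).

(1.6, -0.7)

From the two frames, the red cone sits at roughly (4.7, 4.2) before and (6.3, 3.5) after.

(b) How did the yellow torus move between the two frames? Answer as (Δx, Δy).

(-1.3, 0.5)

The yellow torus was at about (11.6, 1.5) and moved to about (10.3, 2.0).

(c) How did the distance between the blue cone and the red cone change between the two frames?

+2.7

They were about 3.7 units apart before and 6.4 after — 2.7 units further apart.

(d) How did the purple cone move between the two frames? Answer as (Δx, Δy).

(-0.5, -2.8)

From the two frames, the purple cone sits at roughly (8.2, 4.6) before and (7.7, 1.8) after.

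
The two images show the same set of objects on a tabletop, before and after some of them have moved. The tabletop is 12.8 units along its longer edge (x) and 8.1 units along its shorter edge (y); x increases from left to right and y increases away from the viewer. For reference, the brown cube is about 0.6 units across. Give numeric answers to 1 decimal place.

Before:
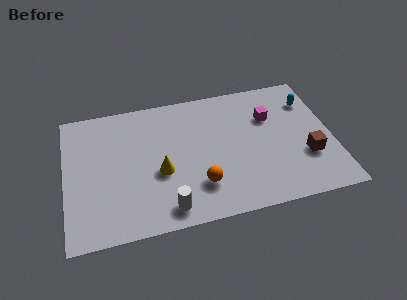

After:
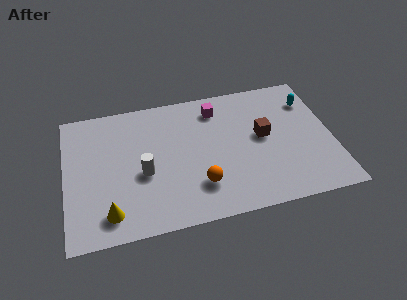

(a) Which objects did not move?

the orange sphere and the cyan capsule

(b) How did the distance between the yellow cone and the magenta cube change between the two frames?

+1.7

Before: roughly 5.8 units apart; after: 7.5. That's 1.7 units further apart.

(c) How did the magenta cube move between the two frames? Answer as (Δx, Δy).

(-2.5, 1.1)

The magenta cube started near (9.9, 5.5) and ended near (7.4, 6.6).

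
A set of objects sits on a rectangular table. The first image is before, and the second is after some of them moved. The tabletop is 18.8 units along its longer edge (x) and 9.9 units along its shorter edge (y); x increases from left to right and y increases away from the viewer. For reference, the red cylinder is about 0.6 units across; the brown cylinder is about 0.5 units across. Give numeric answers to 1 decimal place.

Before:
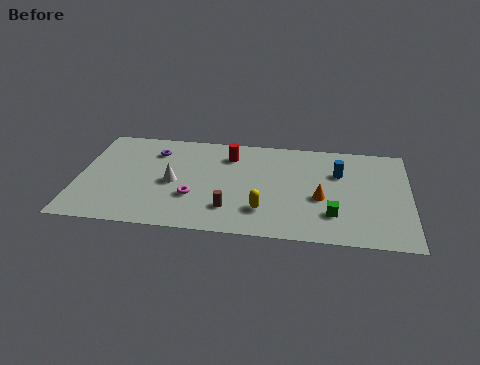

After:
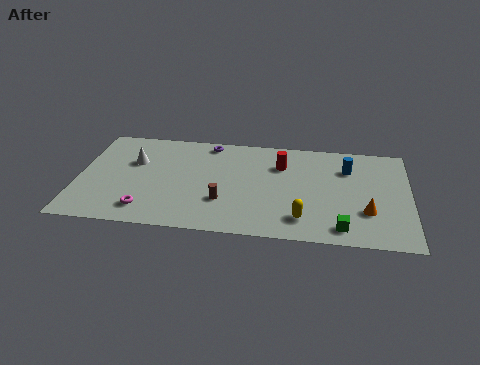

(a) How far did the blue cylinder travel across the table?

0.7

The blue cylinder moved from about (14.8, 6.7) to (15.3, 7.2), a distance of √(0.5² + 0.5²) ≈ 0.7.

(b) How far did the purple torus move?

3.3

From (4.2, 7.6) to (7.3, 8.8), the purple torus covered √(3.1² + 1.2²) ≈ 3.3 units.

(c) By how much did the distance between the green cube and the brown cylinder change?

+1.1

Before: roughly 5.8 units apart; after: 6.9. That's 1.1 units further apart.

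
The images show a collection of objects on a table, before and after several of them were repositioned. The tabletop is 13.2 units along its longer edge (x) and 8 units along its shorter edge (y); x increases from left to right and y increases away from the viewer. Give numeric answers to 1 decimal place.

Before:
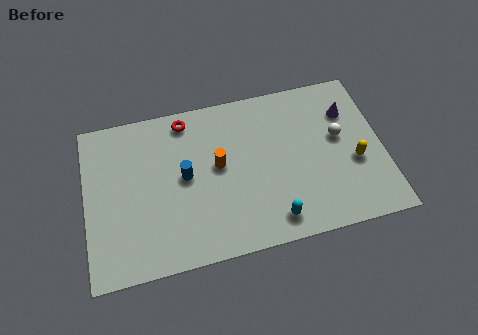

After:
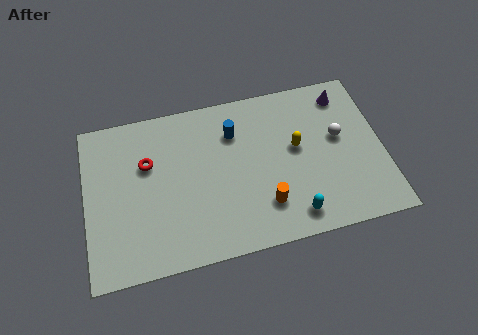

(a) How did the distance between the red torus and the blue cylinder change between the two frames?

+1.2

The distance was about 2.8 in the first image and 4.0 in the second, so they moved 1.2 units further apart.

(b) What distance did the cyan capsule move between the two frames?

0.9

From (8.1, 1.2) to (9.0, 1.2), the cyan capsule covered √(0.9² + 0.0²) ≈ 0.9 units.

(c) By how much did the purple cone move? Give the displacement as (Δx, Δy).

(-0.1, 0.9)

The purple cone started near (11.8, 5.8) and ended near (11.7, 6.7).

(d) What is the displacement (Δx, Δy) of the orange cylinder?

(1.9, -2.4)

The orange cylinder started near (5.9, 4.4) and ended near (7.8, 2.0).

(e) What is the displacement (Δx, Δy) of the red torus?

(-1.8, -1.8)

From the two frames, the red torus sits at roughly (4.6, 7.0) before and (2.8, 5.2) after.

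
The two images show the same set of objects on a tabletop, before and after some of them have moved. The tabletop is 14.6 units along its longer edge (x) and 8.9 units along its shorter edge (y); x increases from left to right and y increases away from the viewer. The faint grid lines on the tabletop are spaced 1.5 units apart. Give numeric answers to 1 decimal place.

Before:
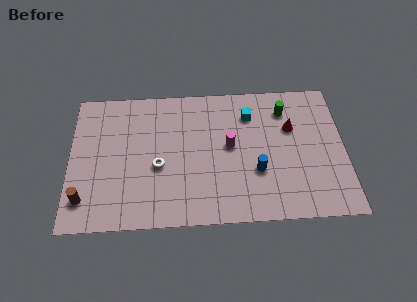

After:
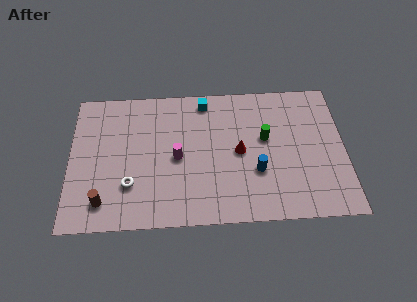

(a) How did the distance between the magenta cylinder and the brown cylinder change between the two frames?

-3.6

They were about 8.3 units apart before and 4.7 after — 3.6 units closer together.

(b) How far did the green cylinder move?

2.1

The green cylinder moved from about (11.5, 7.0) to (10.4, 5.2), a distance of √(1.1² + 1.8²) ≈ 2.1.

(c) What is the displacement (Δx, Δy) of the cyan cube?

(-2.4, 1.0)

From the two frames, the cyan cube sits at roughly (9.6, 6.8) before and (7.2, 7.8) after.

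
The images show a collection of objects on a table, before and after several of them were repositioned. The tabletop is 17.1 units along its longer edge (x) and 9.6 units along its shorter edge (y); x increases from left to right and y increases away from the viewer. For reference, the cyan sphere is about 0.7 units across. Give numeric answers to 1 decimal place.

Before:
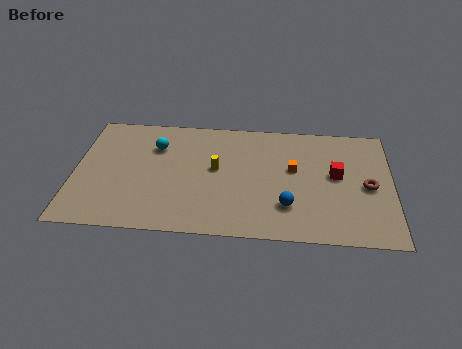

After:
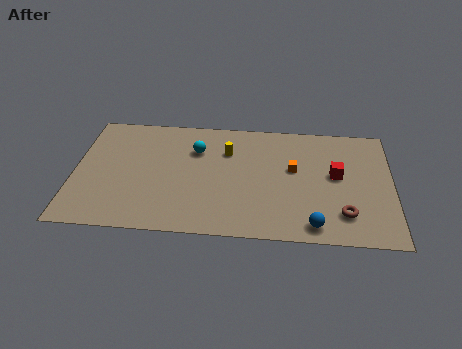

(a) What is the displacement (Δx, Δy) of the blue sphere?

(1.4, -1.4)

The blue sphere started near (11.5, 2.6) and ended near (12.9, 1.2).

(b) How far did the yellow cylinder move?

1.6

The yellow cylinder was near (7.6, 5.3) before and (8.2, 6.8) after, so it travelled √(0.6² + 1.5²) ≈ 1.6 units.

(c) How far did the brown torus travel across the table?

2.6

The brown torus was near (15.8, 4.5) before and (14.5, 2.2) after, so it travelled √(1.3² + 2.3²) ≈ 2.6 units.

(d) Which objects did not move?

the orange cube and the red cube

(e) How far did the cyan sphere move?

2.2

The cyan sphere moved from about (4.3, 6.9) to (6.5, 6.8), a distance of √(2.2² + 0.1²) ≈ 2.2.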